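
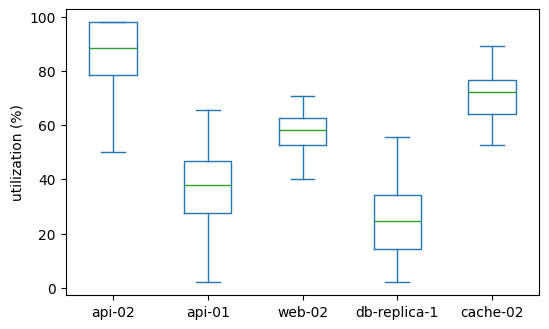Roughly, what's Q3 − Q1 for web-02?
≈ 10

Q3 ≈ 60, Q1 ≈ 50; IQR ≈ 10.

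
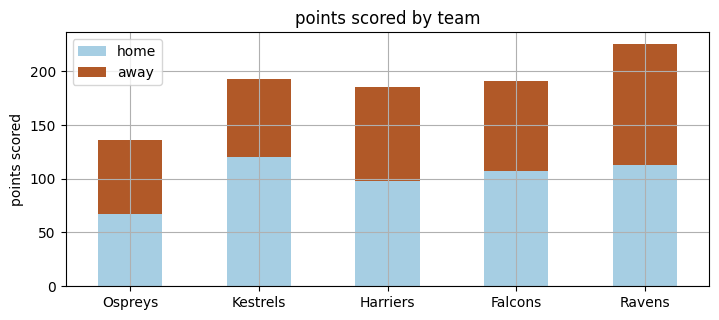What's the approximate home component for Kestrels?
≈ 120

home top ≈ 120, bottom ≈ 0; segment ≈ 120.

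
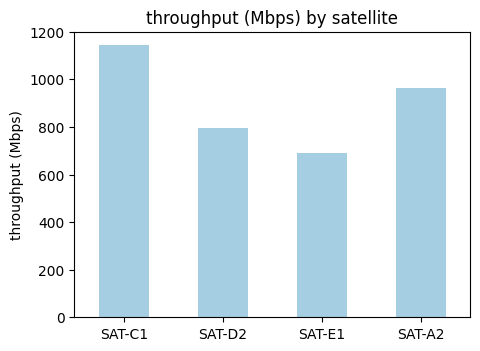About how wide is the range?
Max SAT-C1 ≈ 1100, min SAT-E1 ≈ 700; range ≈ 400.

≈ 400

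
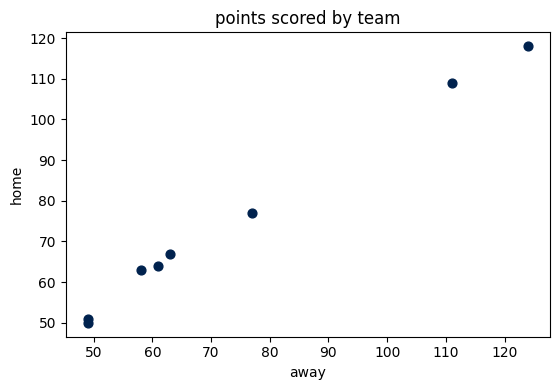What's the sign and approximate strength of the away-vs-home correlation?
positive, strong

Points are positively correlated; strong (|r| ≈ 1.0).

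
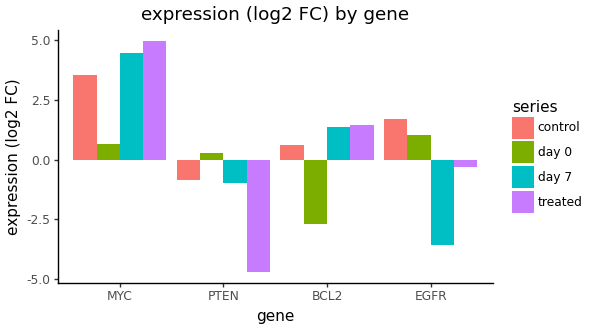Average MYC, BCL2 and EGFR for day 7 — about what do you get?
(4 + 1 + -4) / 3 ≈ 0.

≈ 0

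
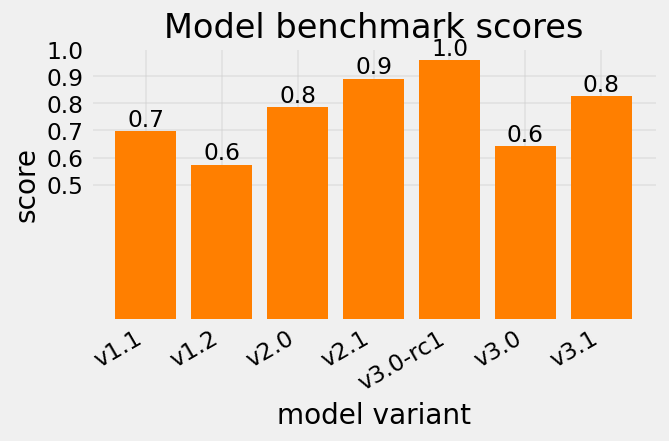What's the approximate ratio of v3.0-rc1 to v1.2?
v3.0-rc1 ≈ 1.0, v1.2 ≈ 0.6; 1.0/0.6 ≈ 1.67.

≈ 1.67×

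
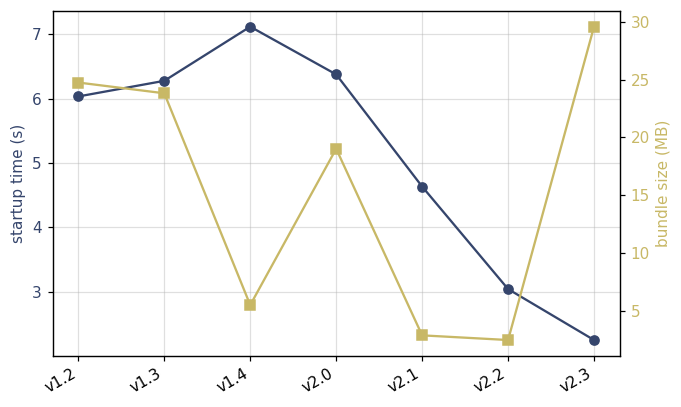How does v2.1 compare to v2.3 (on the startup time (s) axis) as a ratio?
v2.1 ≈ 4.5, v2.3 ≈ 2.5; 4.5/2.5 ≈ 1.8.

≈ 1.8×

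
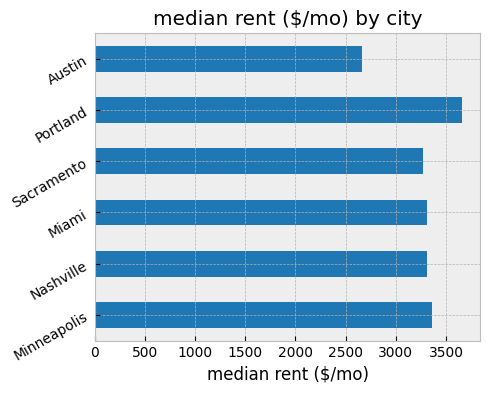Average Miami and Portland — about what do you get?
≈ 3500

(3500 + 3500) / 2 ≈ 3500.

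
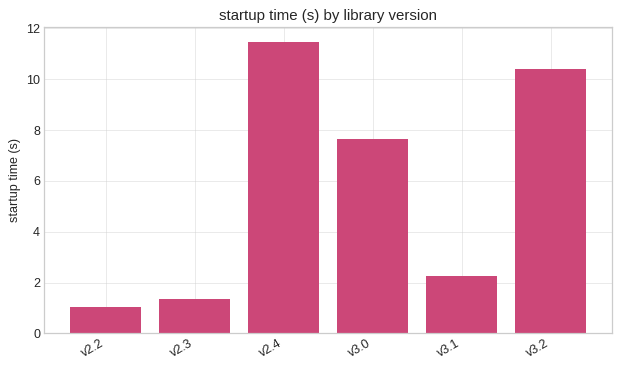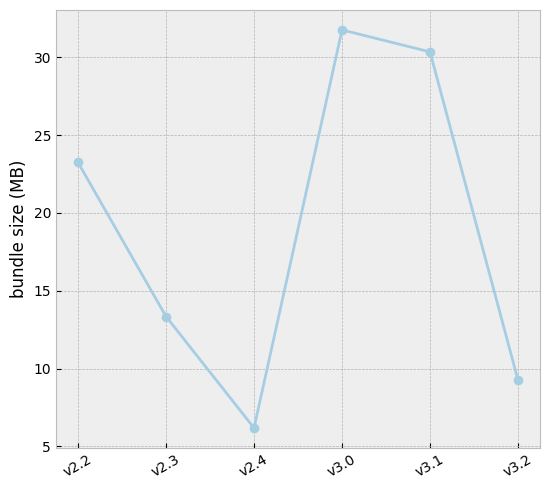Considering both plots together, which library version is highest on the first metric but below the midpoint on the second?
Chart 2 median bundle size (MB) ≈ 20; below-median library versions: v2.3, v2.4, v3.2. Among those, v2.4 has the highest startup time (s) (≈ 12).

v2.4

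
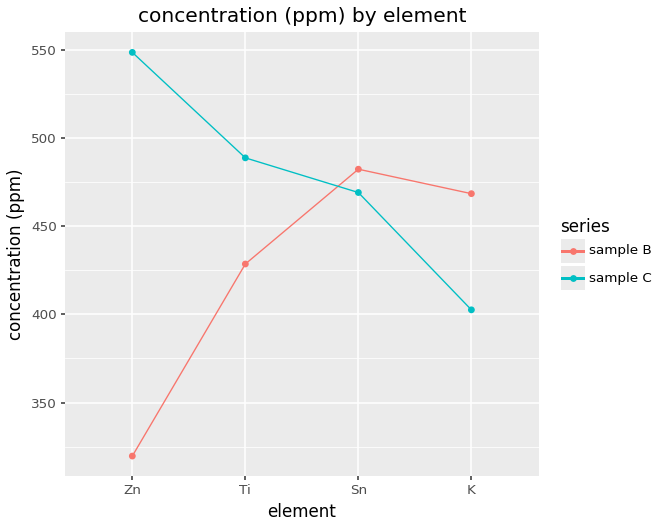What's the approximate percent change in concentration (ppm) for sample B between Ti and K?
≈ +9.5%

Ti ≈ 420, K ≈ 460; (460 − 420) / 420 ≈ +9.5%.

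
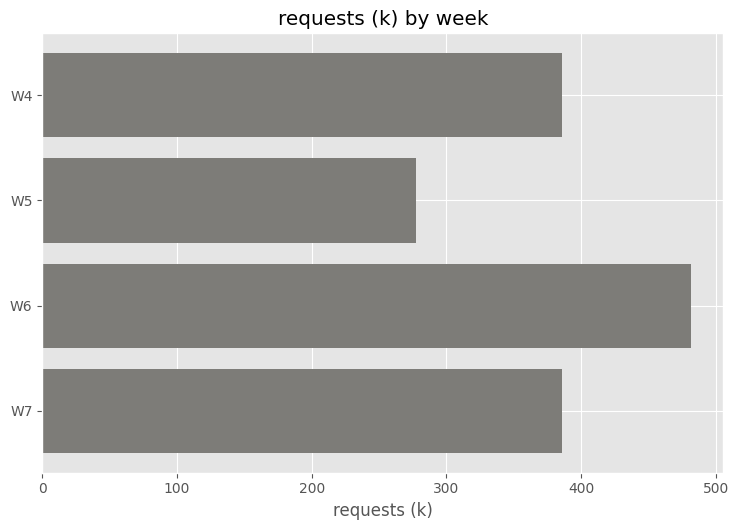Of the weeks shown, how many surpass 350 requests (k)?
Above 350: W4, W6, W7.

3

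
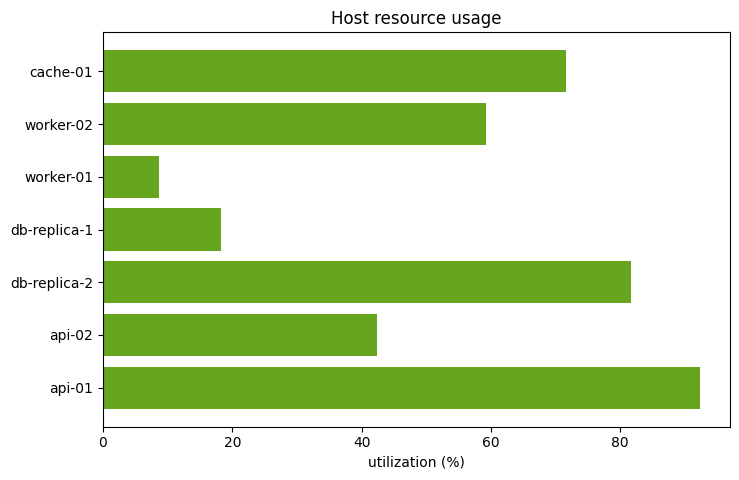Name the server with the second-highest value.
Top 3: api-01 ≈ 90, db-replica-2 ≈ 80, cache-01 ≈ 70.

db-replica-2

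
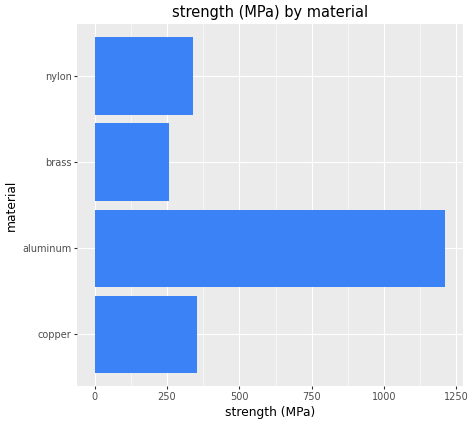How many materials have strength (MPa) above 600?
1

Above 600: aluminum.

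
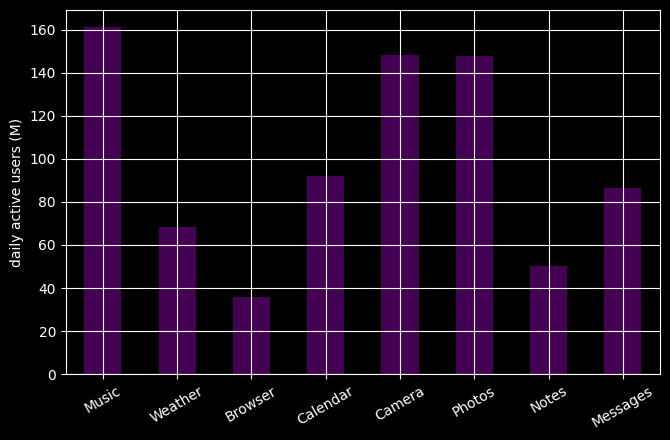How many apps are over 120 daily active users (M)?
Above 120: Music, Camera, Photos.

3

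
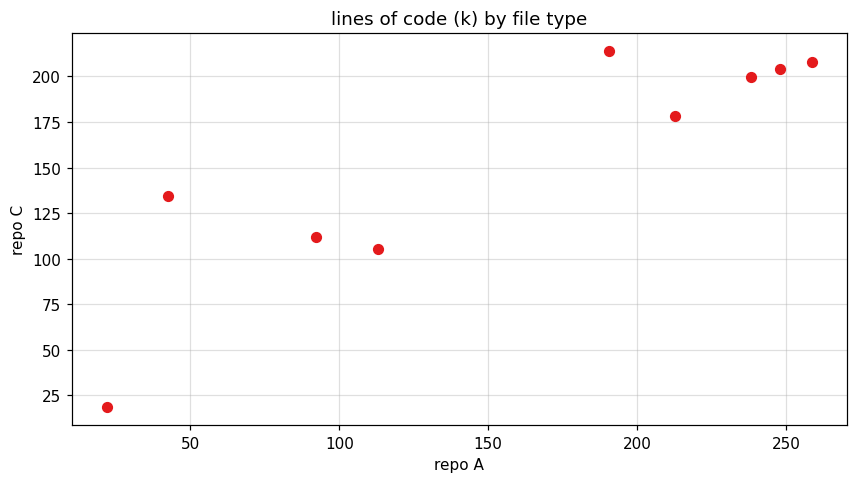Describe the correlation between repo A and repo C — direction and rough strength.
positive, strong

Points are positively correlated; strong (|r| ≈ 0.9).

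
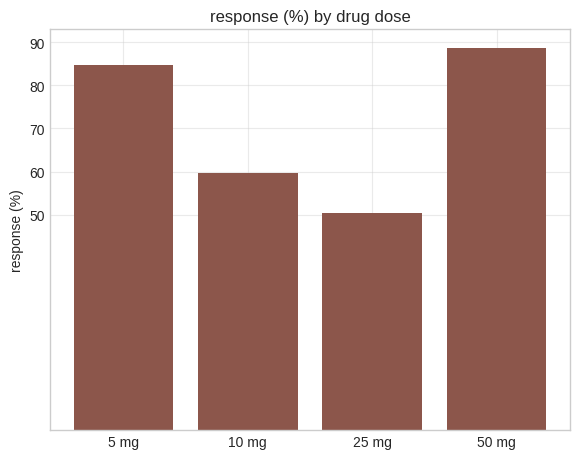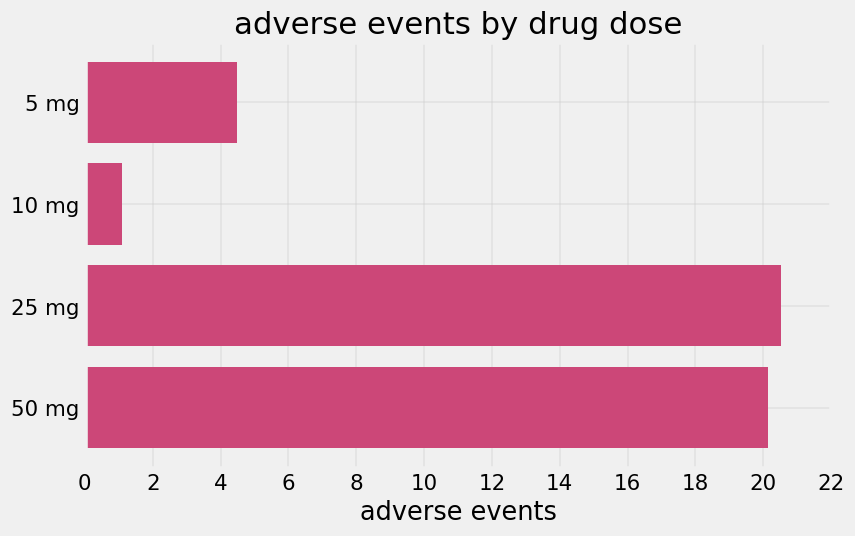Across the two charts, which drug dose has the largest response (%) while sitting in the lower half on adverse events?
Chart 2 median adverse events ≈ 12; below-median drug doses: 5 mg, 10 mg. Among those, 5 mg has the highest response (%) (≈ 80).

5 mg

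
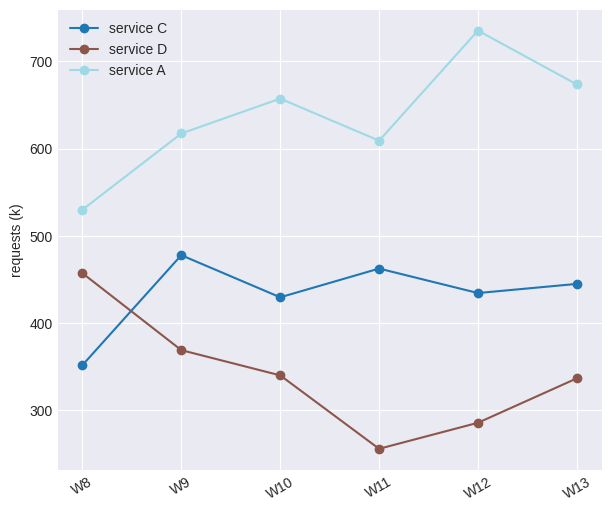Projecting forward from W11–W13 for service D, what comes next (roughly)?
Last three: 250, 300, 350 → slope ≈ 50/step → next ≈ 400.

≈ 400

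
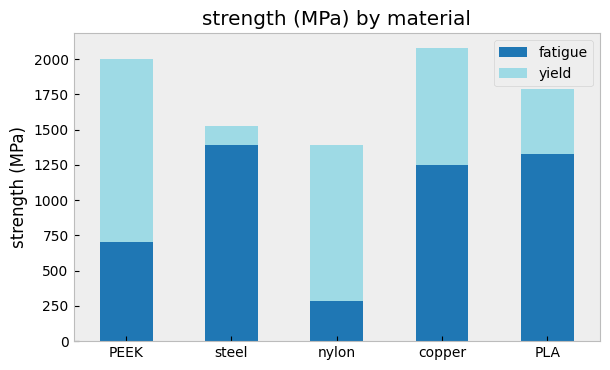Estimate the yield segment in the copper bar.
yield top ≈ 2000, bottom ≈ 1200; segment ≈ 800.

≈ 800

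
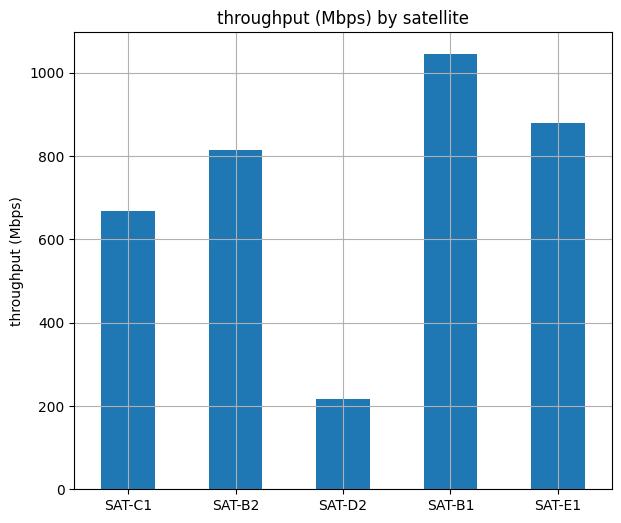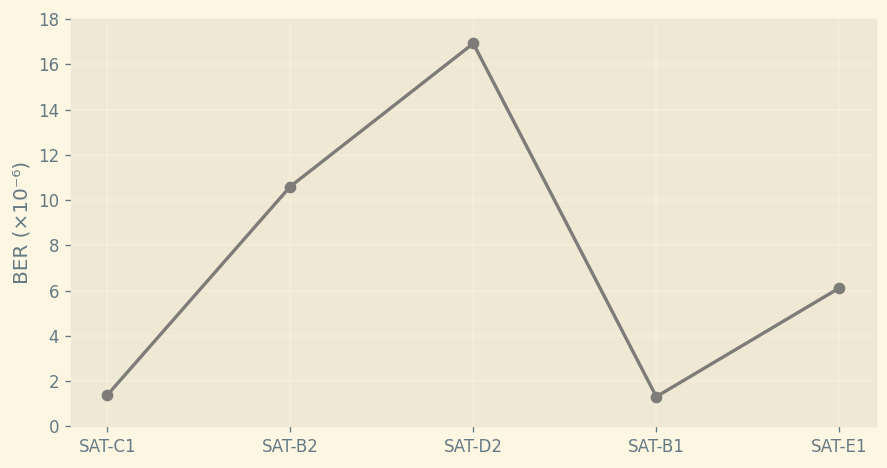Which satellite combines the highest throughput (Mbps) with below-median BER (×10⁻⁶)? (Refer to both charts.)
SAT-B1

Chart 2 median BER (×10⁻⁶) ≈ 6; below-median satellites: SAT-C1, SAT-B1. Among those, SAT-B1 has the highest throughput (Mbps) (≈ 1000).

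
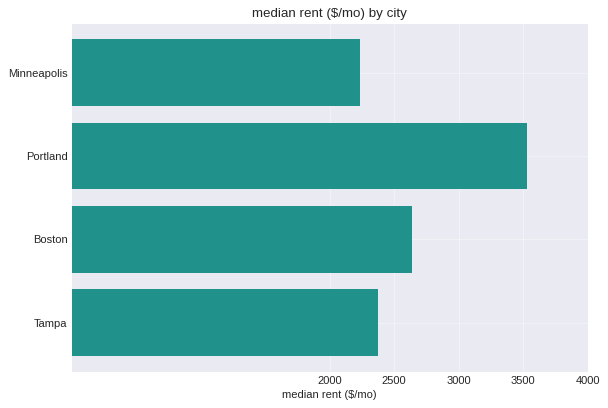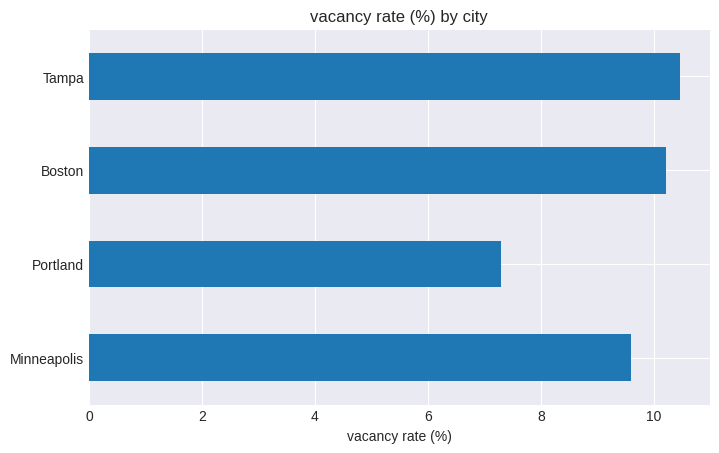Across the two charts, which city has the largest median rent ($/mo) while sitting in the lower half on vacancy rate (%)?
Chart 2 median vacancy rate (%) ≈ 10; below-median cities: Minneapolis, Portland. Among those, Portland has the highest median rent ($/mo) (≈ 3500).

Portland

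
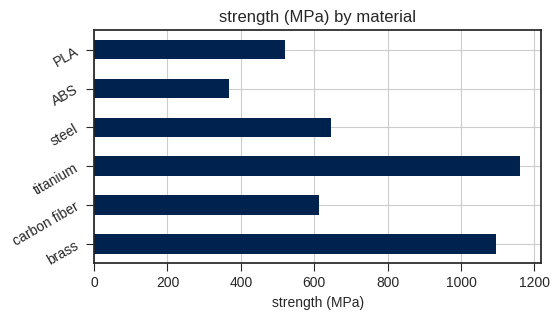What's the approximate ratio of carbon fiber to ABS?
≈ 1.5×

carbon fiber ≈ 600, ABS ≈ 400; 600/400 ≈ 1.5.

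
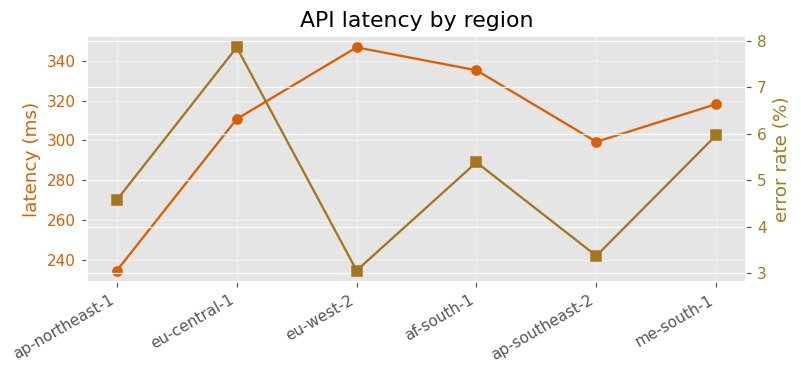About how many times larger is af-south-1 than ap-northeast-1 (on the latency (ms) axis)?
≈ 1.48×

af-south-1 ≈ 340, ap-northeast-1 ≈ 230; 340/230 ≈ 1.48.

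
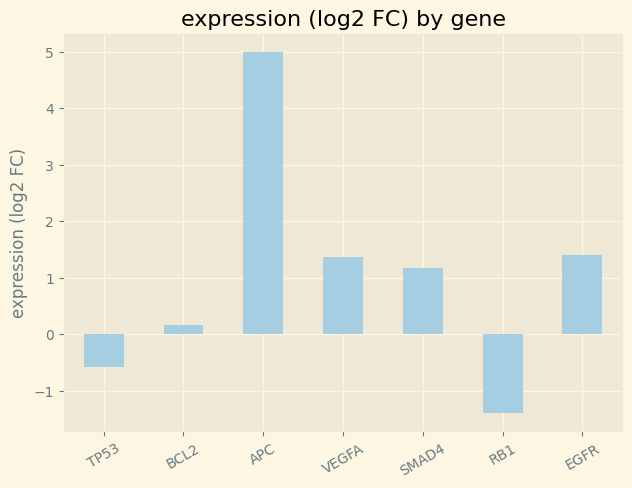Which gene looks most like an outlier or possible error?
APC

APC ≈ 5; the rest sit between ≈ -1 and ≈ 1.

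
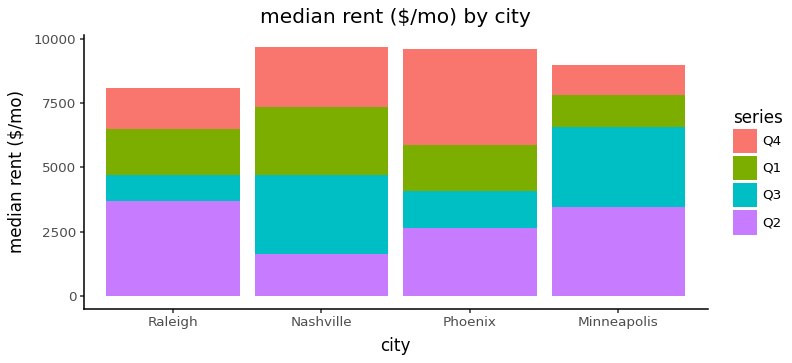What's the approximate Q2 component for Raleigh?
≈ 4000

Q2 top ≈ 4000, bottom ≈ 0; segment ≈ 4000.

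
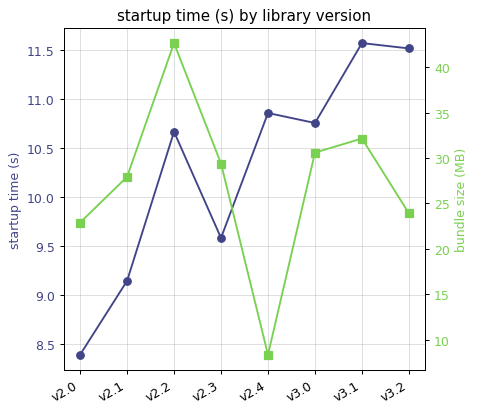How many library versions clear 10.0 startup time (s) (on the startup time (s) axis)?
Above 10.0: v2.2, v2.4, v3.0, v3.1, v3.2.

5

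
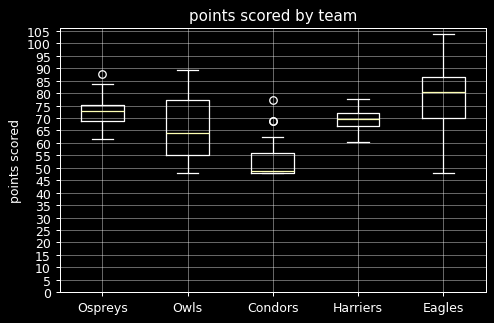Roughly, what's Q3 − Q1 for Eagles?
≈ 15

Q3 ≈ 85, Q1 ≈ 70; IQR ≈ 15.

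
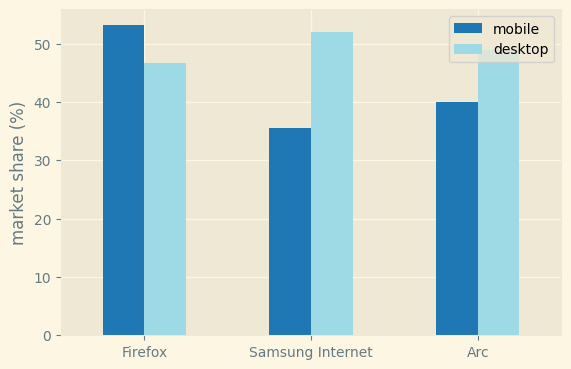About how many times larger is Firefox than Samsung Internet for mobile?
≈ 1.57×

Firefox ≈ 55, Samsung Internet ≈ 35; 55/35 ≈ 1.57.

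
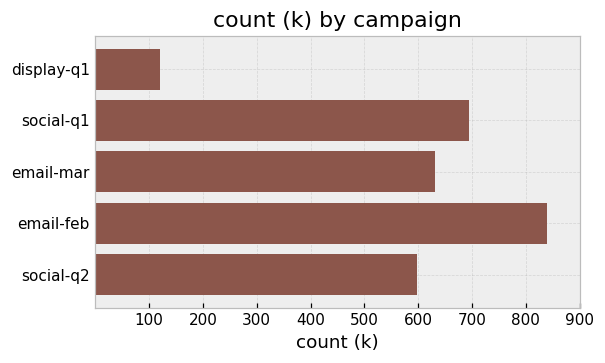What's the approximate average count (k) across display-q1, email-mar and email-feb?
(100 + 600 + 800) / 3 ≈ 500.

≈ 500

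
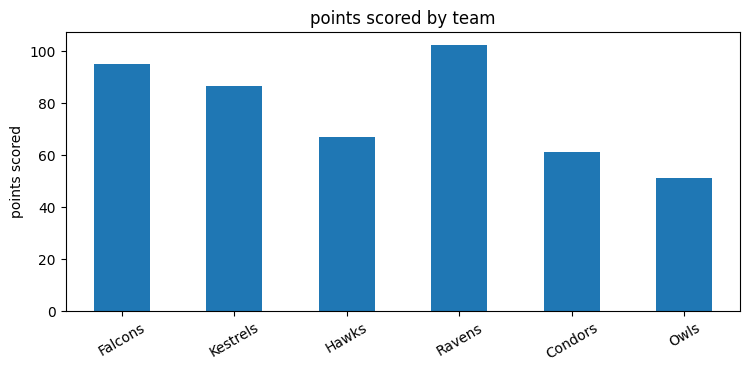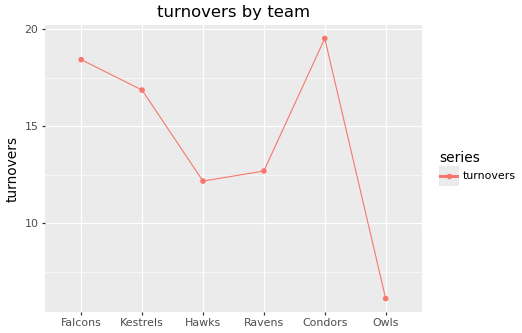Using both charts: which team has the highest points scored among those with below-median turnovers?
Ravens

Chart 2 median turnovers ≈ 14; below-median teams: Hawks, Ravens, Owls. Among those, Ravens has the highest points scored (≈ 100).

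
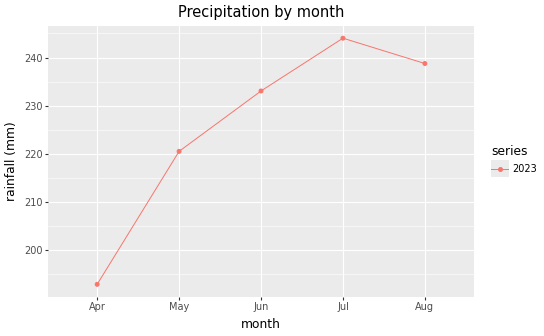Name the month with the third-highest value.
Top 4: Jul ≈ 245, Aug ≈ 240, Jun ≈ 235, May ≈ 220.

Jun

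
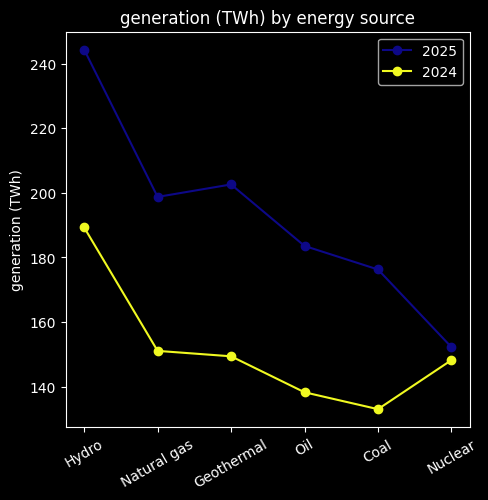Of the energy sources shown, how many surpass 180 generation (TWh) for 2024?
1

Above 180: Hydro.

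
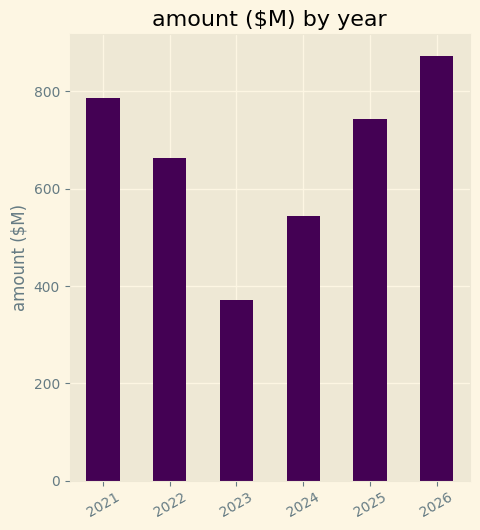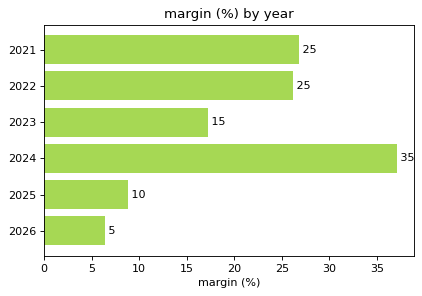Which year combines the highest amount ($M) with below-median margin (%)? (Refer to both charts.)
Chart 2 median margin (%) ≈ 20; below-median years: 2023, 2025, 2026. Among those, 2026 has the highest amount ($M) (≈ 900).

2026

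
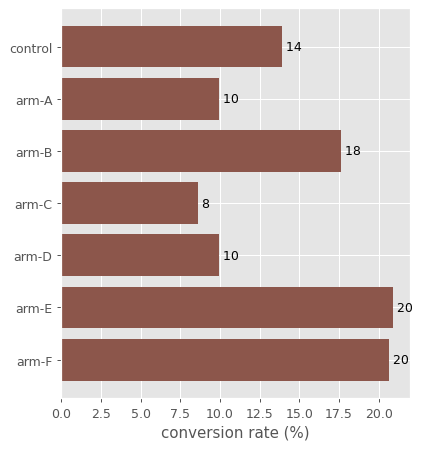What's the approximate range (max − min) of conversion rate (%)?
≈ 12

Max arm-E ≈ 20, min arm-C ≈ 8; range ≈ 12.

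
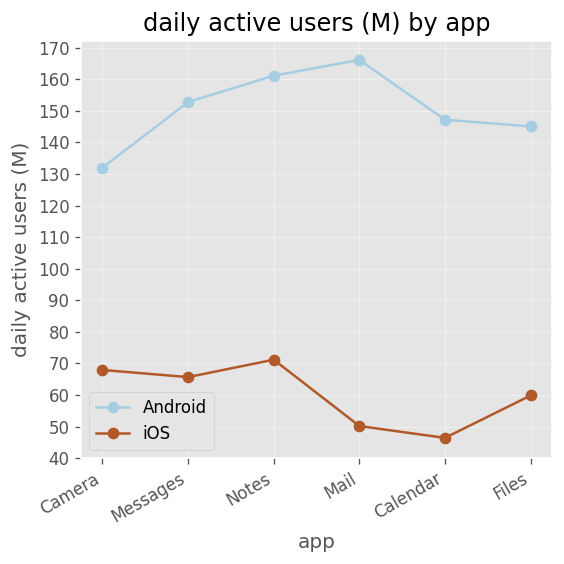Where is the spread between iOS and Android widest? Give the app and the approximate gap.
Mail, ≈ 120 M

Mail: iOS ≈ 50, Android ≈ 170 → gap ≈ 120. Next-largest (Calendar) is only ≈ 100.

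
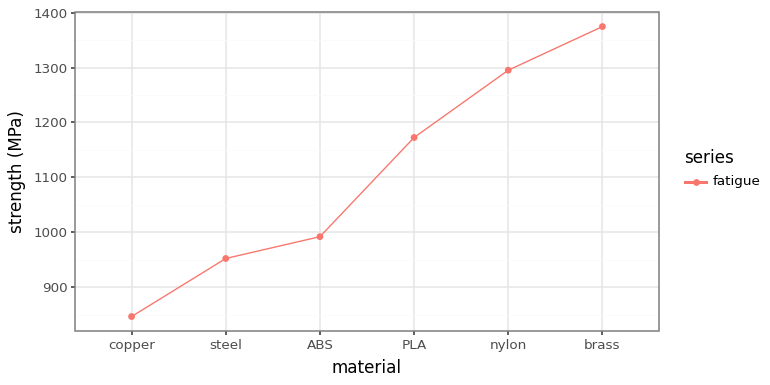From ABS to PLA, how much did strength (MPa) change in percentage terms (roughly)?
≈ +15%

ABS ≈ 1000, PLA ≈ 1150; (1150 − 1000) / 1000 ≈ +15%.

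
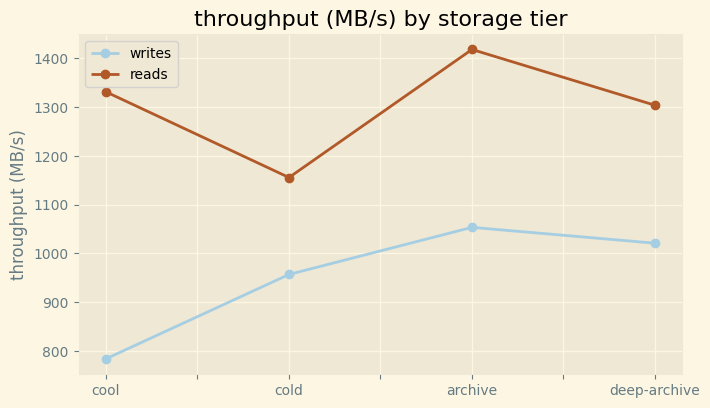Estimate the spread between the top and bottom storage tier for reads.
≈ 200

Max archive ≈ 1400, min cold ≈ 1200; range ≈ 200.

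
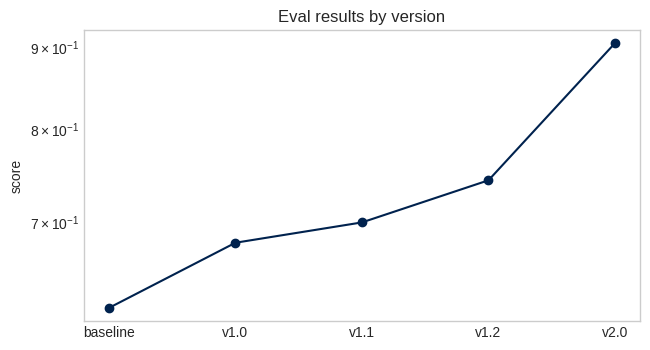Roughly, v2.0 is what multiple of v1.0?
≈ 1.29×

v2.0 ≈ 0.90, v1.0 ≈ 0.70; 0.90/0.70 ≈ 1.29.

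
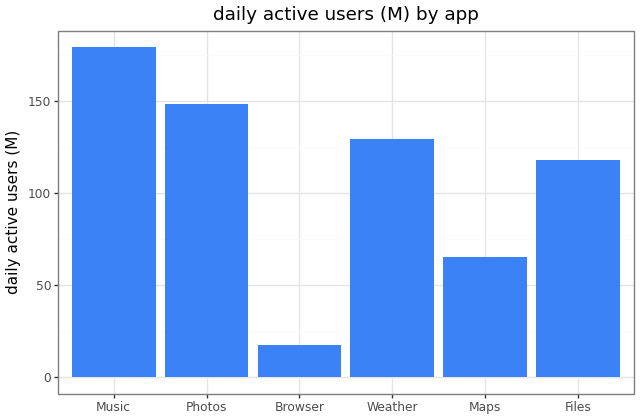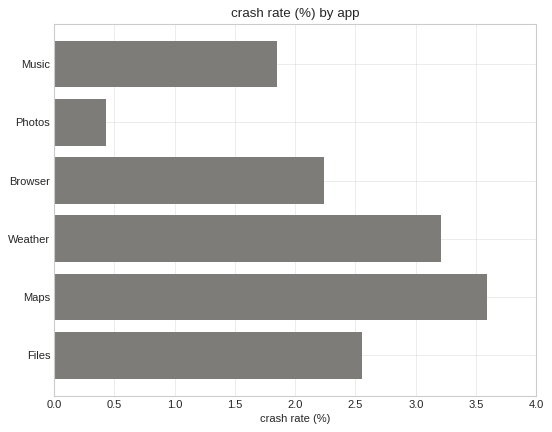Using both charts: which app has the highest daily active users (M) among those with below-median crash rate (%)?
Chart 2 median crash rate (%) ≈ 2.5; below-median apps: Music, Photos, Browser. Among those, Music has the highest daily active users (M) (≈ 180).

Music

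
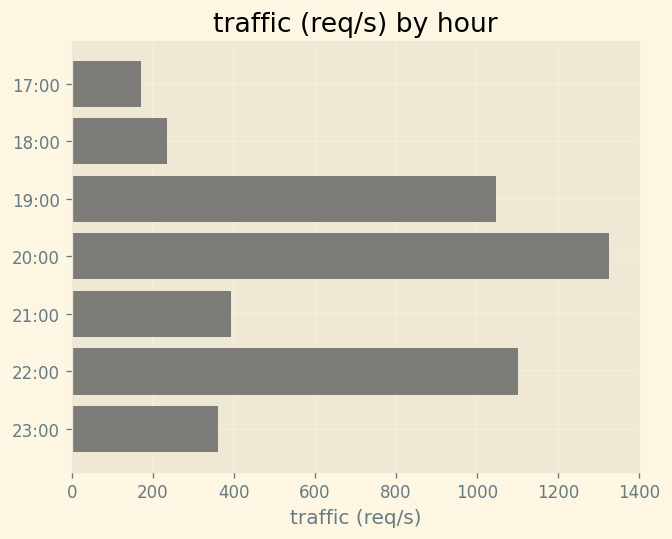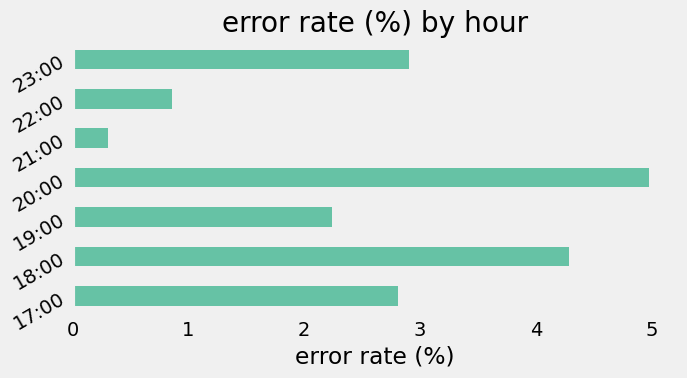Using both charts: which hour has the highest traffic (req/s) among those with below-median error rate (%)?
Chart 2 median error rate (%) ≈ 3; below-median hours: 19:00, 21:00, 22:00. Among those, 22:00 has the highest traffic (req/s) (≈ 1200).

22:00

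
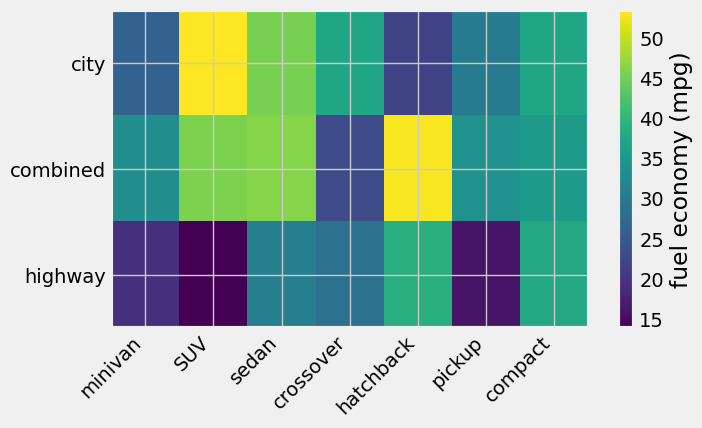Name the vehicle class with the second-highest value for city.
sedan

Top 3 for city: SUV ≈ 55, sedan ≈ 45, crossover ≈ 35.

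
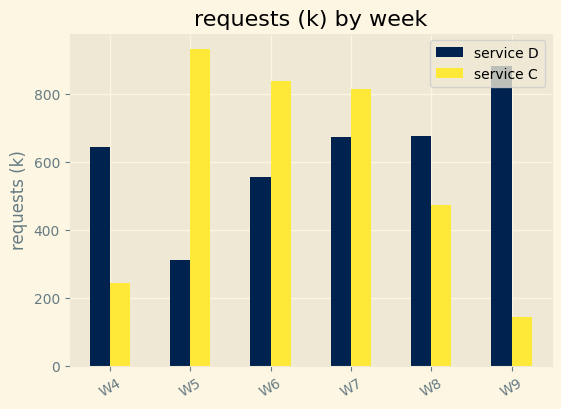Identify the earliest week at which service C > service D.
W4: service C ≈ 200 vs service D ≈ 600 (not yet); W5: service C ≈ 900 vs service D ≈ 300 (first crossover).

W5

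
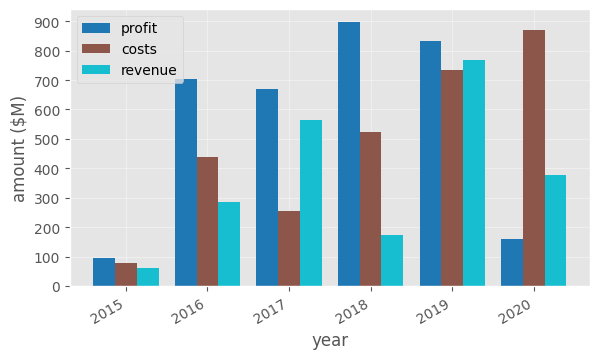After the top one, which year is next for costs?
2019

Top 3 for costs: 2020 ≈ 900, 2019 ≈ 700, 2018 ≈ 500.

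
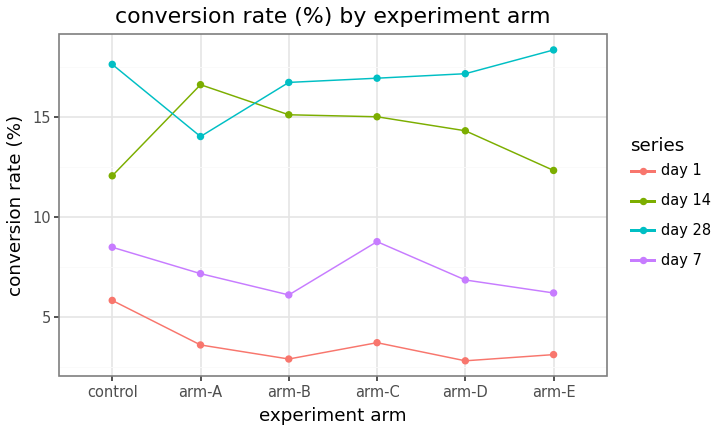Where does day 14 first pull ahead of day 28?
control: day 14 ≈ 12 vs day 28 ≈ 18 (not yet); arm-A: day 14 ≈ 16 vs day 28 ≈ 14 (first crossover).

arm-A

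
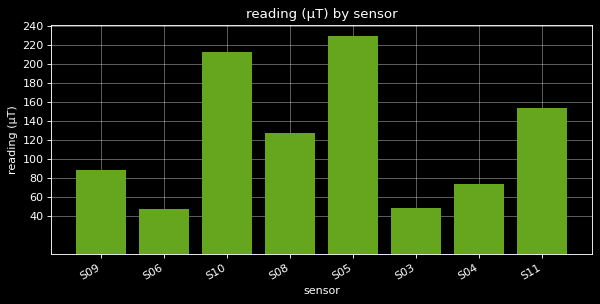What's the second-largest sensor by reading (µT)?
Top 3: S05 ≈ 240, S10 ≈ 220, S11 ≈ 160.

S10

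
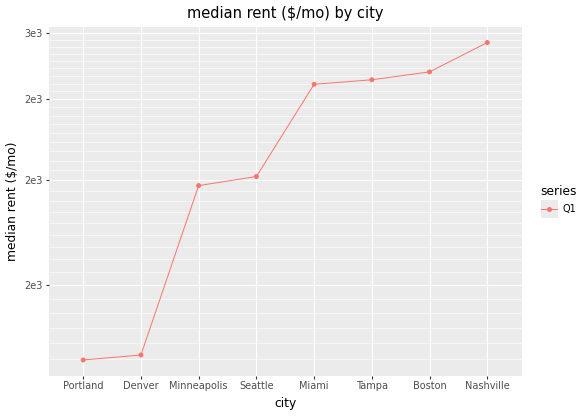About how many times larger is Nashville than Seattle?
Nashville ≈ 3000, Seattle ≈ 2000; 3000/2000 ≈ 1.5.

≈ 1.5×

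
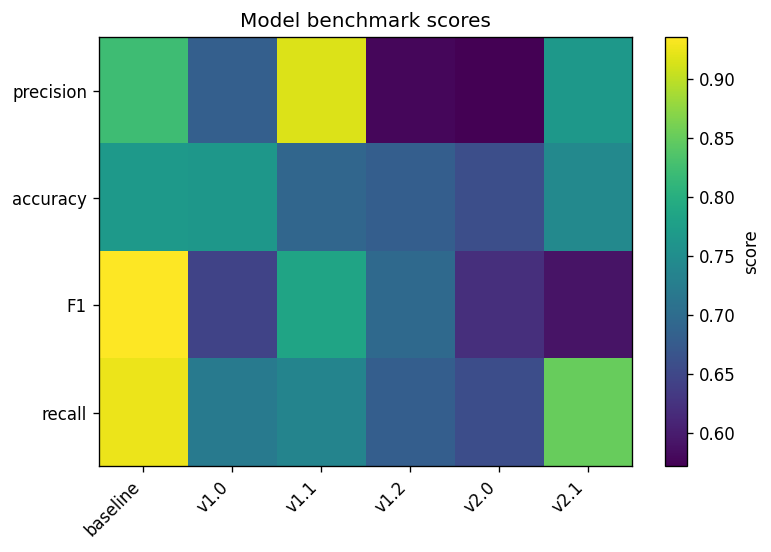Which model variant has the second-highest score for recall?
v2.1

Top 3 for recall: baseline ≈ 0.90, v2.1 ≈ 0.85, v1.1 ≈ 0.75.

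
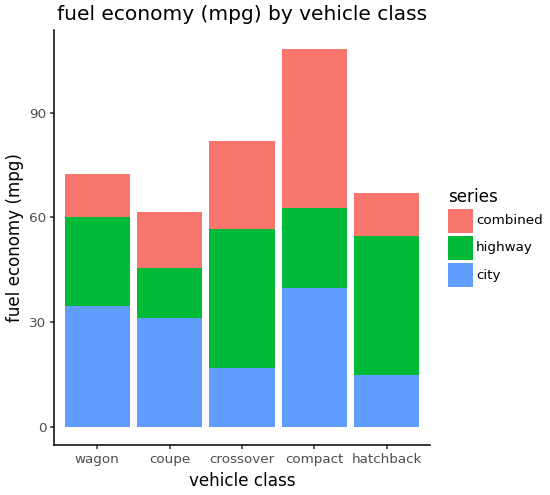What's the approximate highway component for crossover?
highway top ≈ 60, bottom ≈ 20; segment ≈ 40.

≈ 40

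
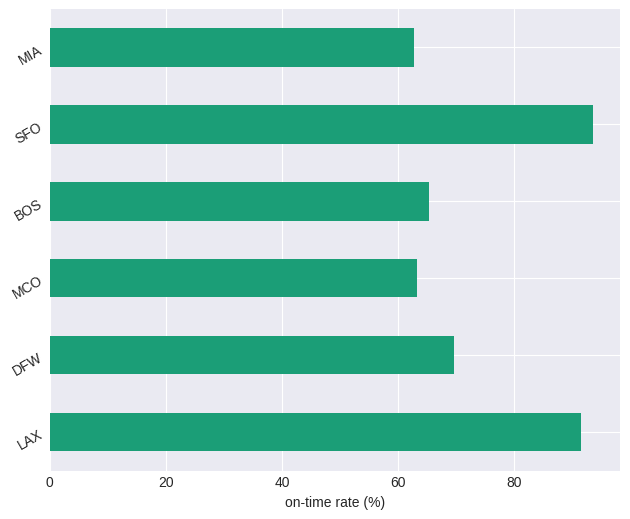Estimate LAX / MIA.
≈ 1.5×

LAX ≈ 90, MIA ≈ 60; 90/60 ≈ 1.5.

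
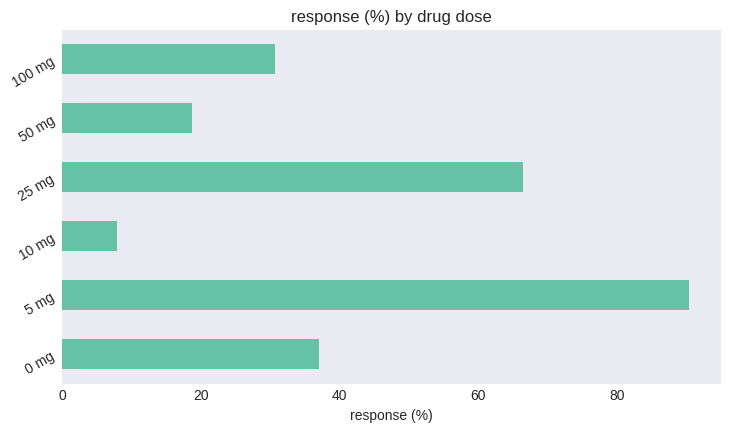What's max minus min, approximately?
Max 5 mg ≈ 90, min 10 mg ≈ 10; range ≈ 80.

≈ 80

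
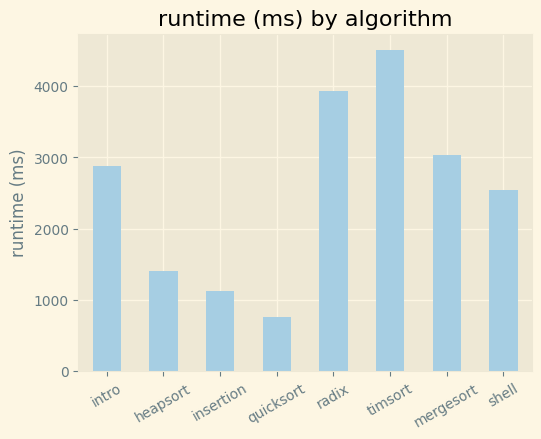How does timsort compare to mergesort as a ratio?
timsort ≈ 4500, mergesort ≈ 3000; 4500/3000 ≈ 1.5.

≈ 1.5×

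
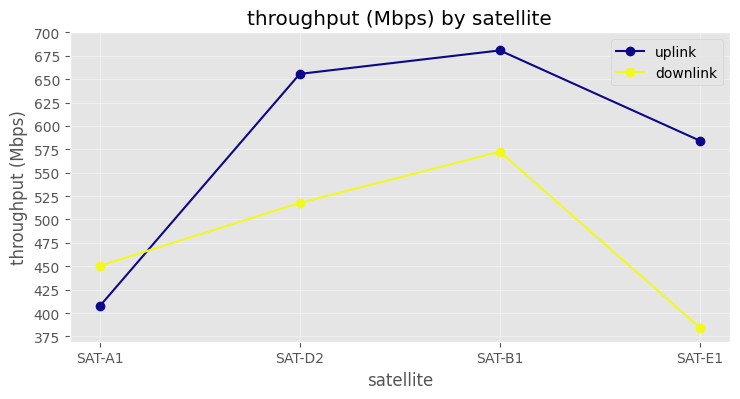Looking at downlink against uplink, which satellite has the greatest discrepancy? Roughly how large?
SAT-E1: downlink ≈ 375, uplink ≈ 575 → gap ≈ 200. Next-largest (SAT-D2) is only ≈ 125.

SAT-E1, ≈ 200 Mbps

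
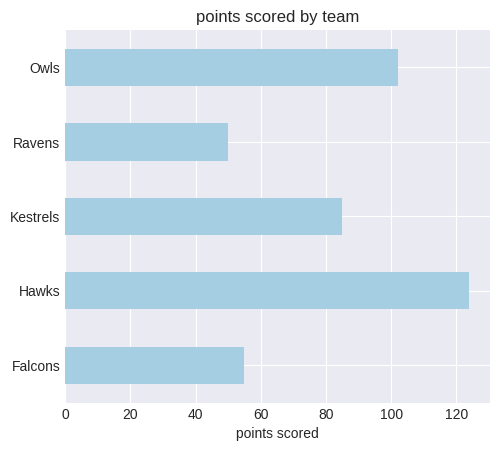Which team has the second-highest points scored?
Owls

Top 3: Hawks ≈ 120, Owls ≈ 100, Kestrels ≈ 80.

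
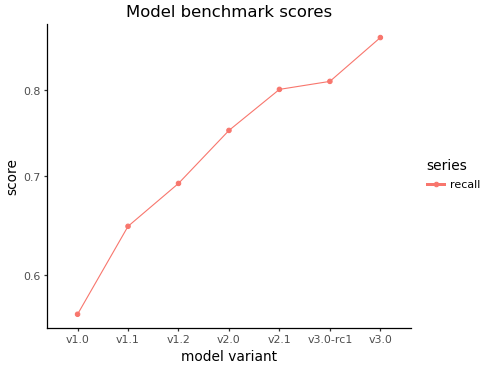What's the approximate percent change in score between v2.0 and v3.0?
v2.0 ≈ 0.75, v3.0 ≈ 0.85; (0.85 − 0.75) / 0.75 ≈ +13.3%.

≈ +13.3%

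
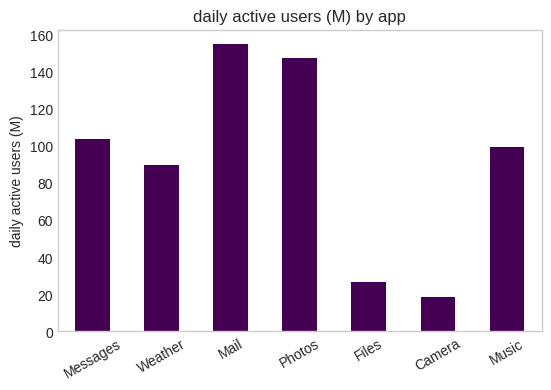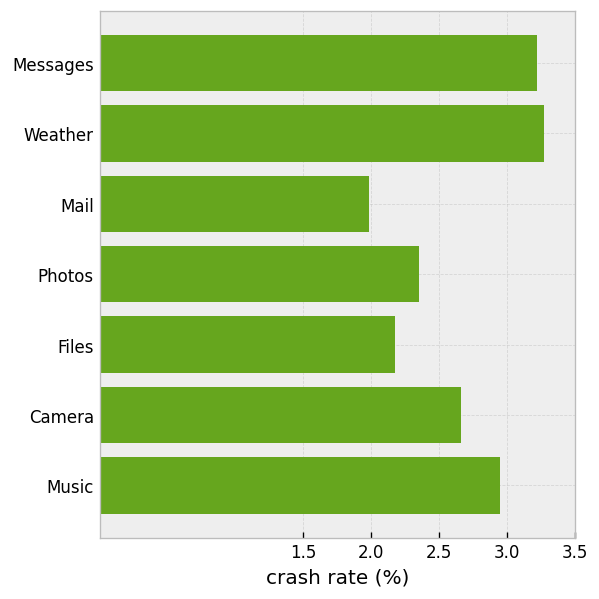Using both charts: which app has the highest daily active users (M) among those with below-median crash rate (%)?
Chart 2 median crash rate (%) ≈ 2.5; below-median apps: Mail, Photos, Files. Among those, Mail has the highest daily active users (M) (≈ 160).

Mail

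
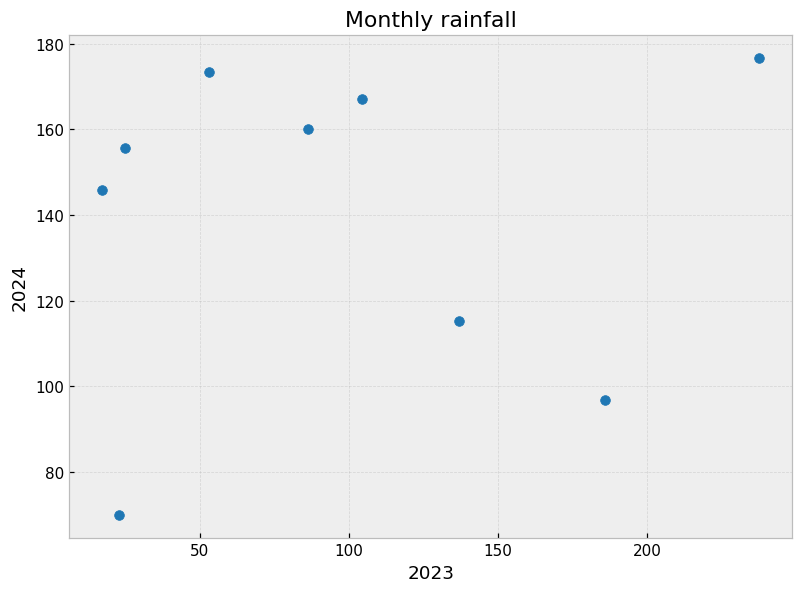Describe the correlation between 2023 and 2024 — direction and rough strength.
no clear correlation

Points are roughly uncorrelated; weak (|r| ≈ 0.1).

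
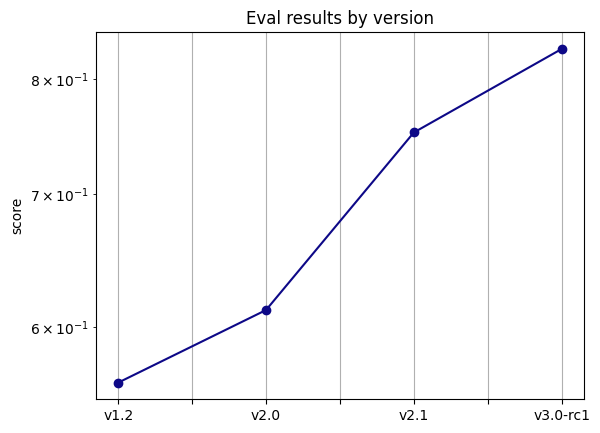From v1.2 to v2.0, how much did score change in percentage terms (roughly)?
≈ +9.1%

v1.2 ≈ 0.55, v2.0 ≈ 0.60; (0.60 − 0.55) / 0.55 ≈ +9.1%.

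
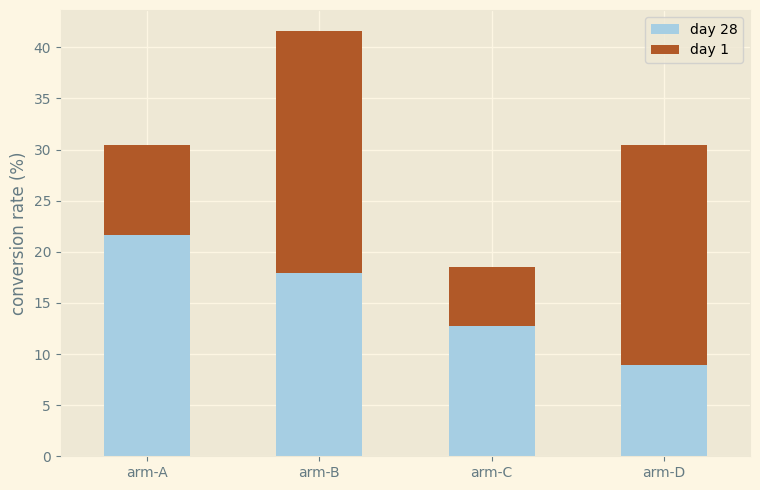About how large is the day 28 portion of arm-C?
day 28 top ≈ 15, bottom ≈ 0; segment ≈ 15.

≈ 15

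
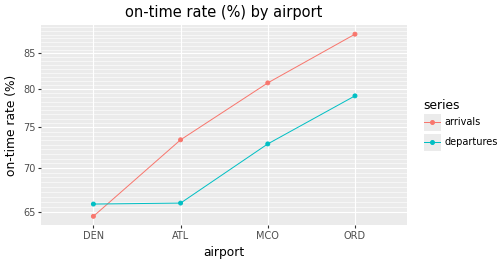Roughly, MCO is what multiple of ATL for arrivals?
≈ 1.08×

MCO ≈ 80, ATL ≈ 74; 80/74 ≈ 1.08.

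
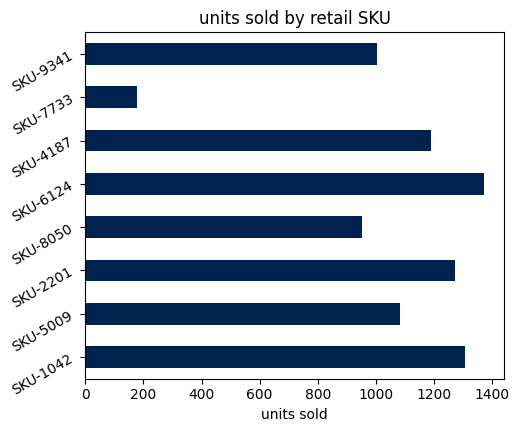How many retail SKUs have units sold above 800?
Above 800: SKU-1042, SKU-5009, SKU-2201, SKU-8050, SKU-6124, SKU-4187, SKU-9341.

7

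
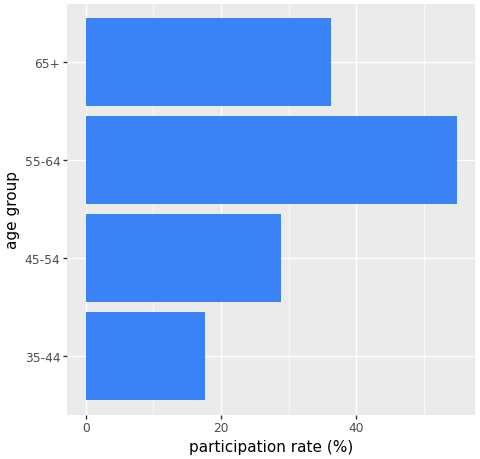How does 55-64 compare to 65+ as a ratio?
≈ 1.57×

55-64 ≈ 55, 65+ ≈ 35; 55/35 ≈ 1.57.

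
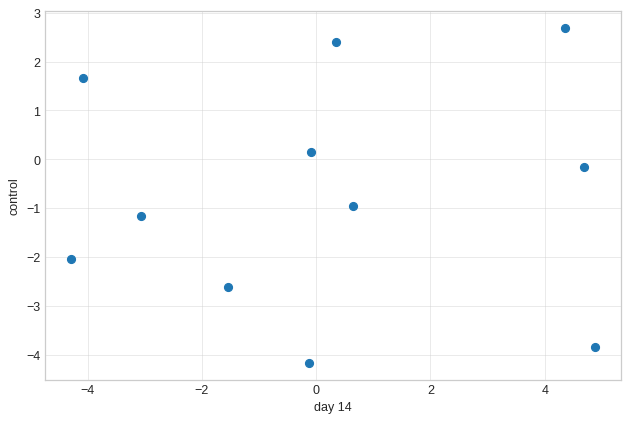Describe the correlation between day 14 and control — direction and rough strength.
no clear correlation

Points are roughly uncorrelated; weak (|r| ≈ 0.0).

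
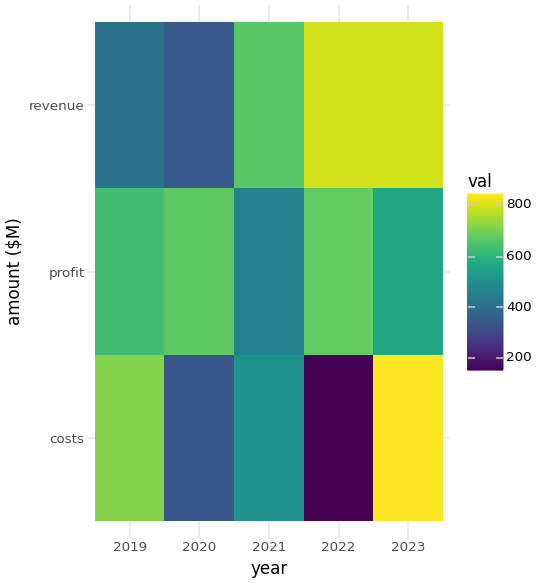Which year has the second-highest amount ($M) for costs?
2019

Top 3 for costs: 2023 ≈ 800, 2019 ≈ 700, 2021 ≈ 500.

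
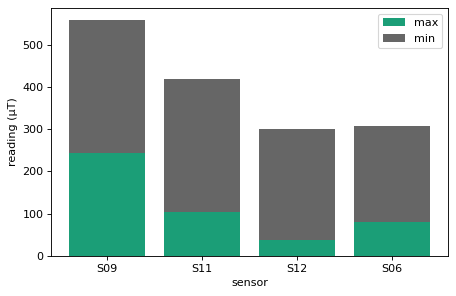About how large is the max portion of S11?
max top ≈ 100, bottom ≈ 0; segment ≈ 100.

≈ 100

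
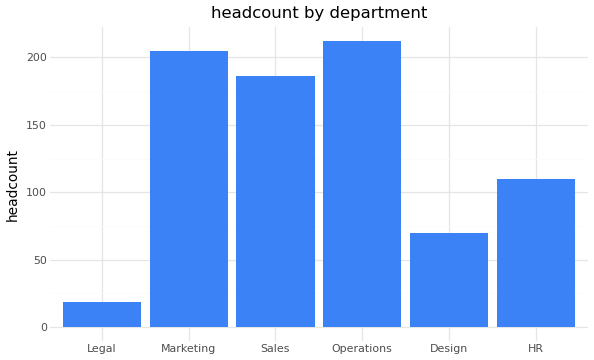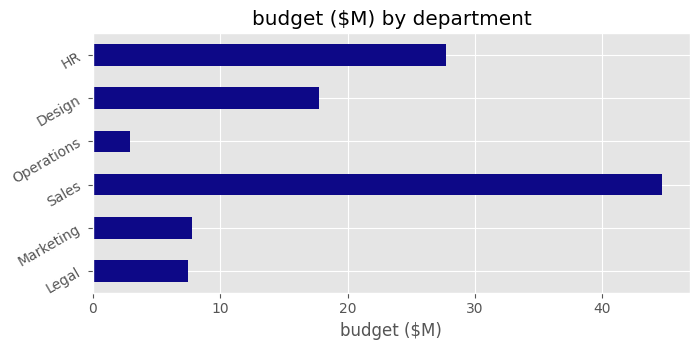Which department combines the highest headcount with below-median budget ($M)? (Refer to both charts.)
Chart 2 median budget ($M) ≈ 15; below-median departments: Legal, Marketing, Operations. Among those, Operations has the highest headcount (≈ 220).

Operations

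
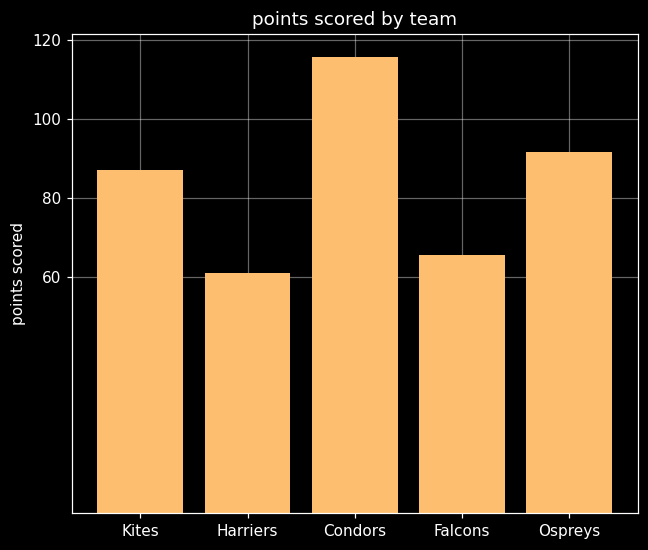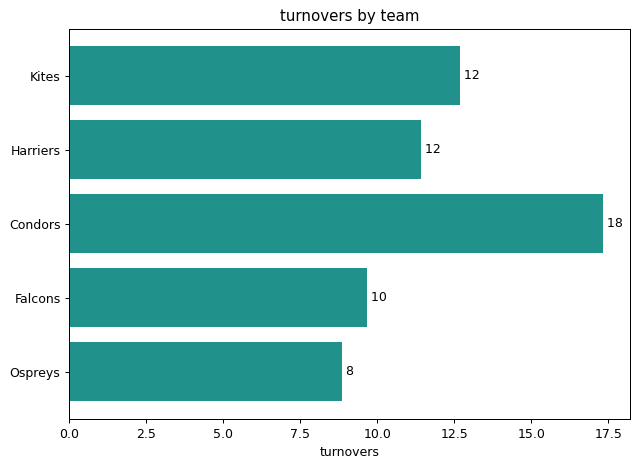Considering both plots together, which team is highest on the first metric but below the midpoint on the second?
Chart 2 median turnovers ≈ 12; below-median teams: Falcons, Ospreys. Among those, Ospreys has the highest points scored (≈ 100).

Ospreys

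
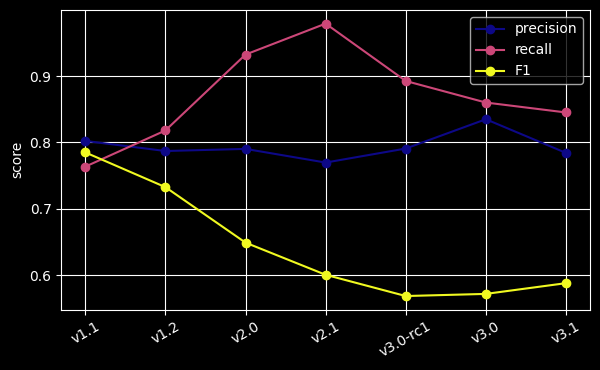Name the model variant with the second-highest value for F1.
v1.2

Top 3 for F1: v1.1 ≈ 0.80, v1.2 ≈ 0.75, v2.0 ≈ 0.65.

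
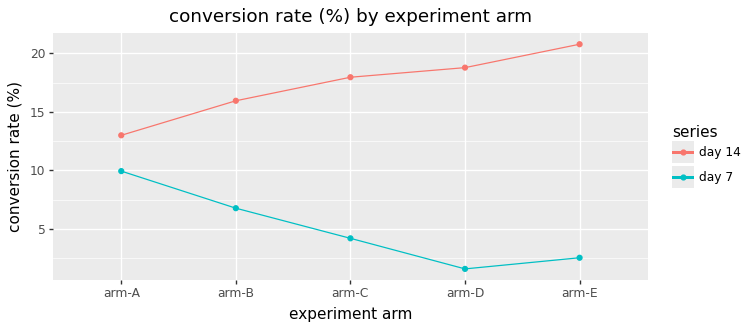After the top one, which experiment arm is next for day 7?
Top 3 for day 7: arm-A ≈ 10, arm-B ≈ 6, arm-C ≈ 4.

arm-B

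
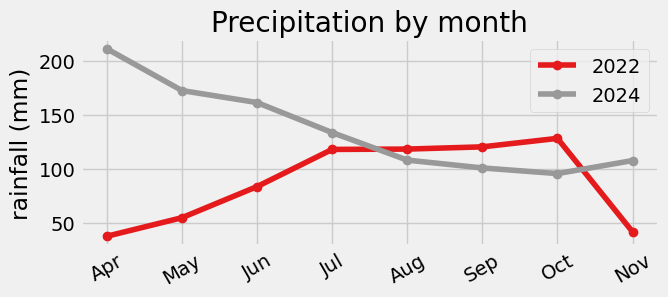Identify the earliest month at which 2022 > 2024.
Jul: 2022 ≈ 120 vs 2024 ≈ 140 (not yet); Aug: 2022 ≈ 120 vs 2024 ≈ 100 (first crossover).

Aug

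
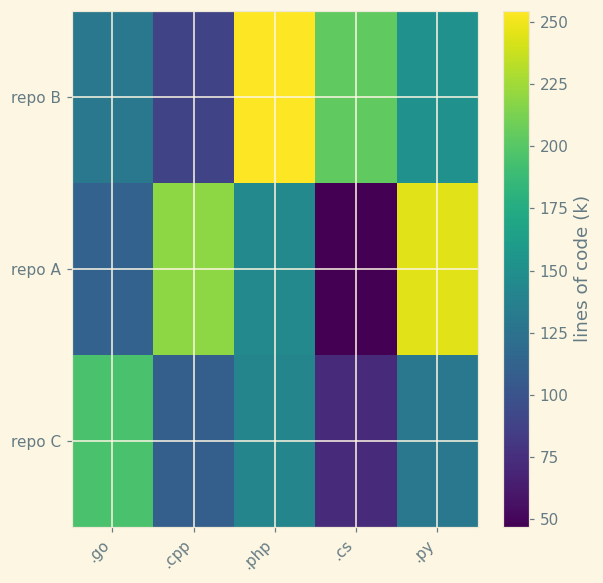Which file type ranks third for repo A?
Top 4 for repo A: .py ≈ 240, .cpp ≈ 220, .php ≈ 140, .go ≈ 120.

.php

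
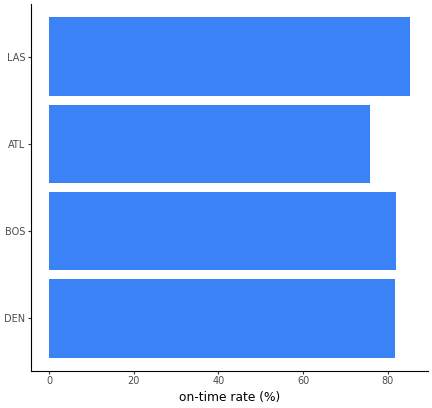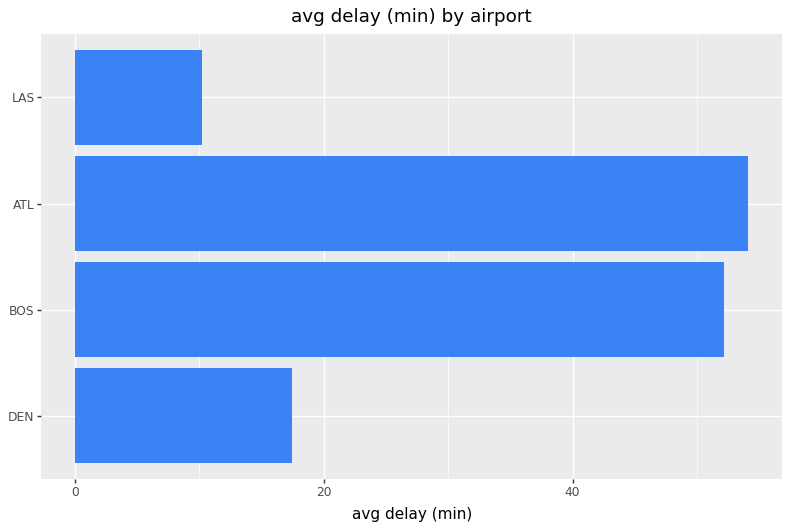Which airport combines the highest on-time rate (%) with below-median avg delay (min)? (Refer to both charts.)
Chart 2 median avg delay (min) ≈ 35; below-median airports: DEN, LAS. Among those, LAS has the highest on-time rate (%) (≈ 90).

LAS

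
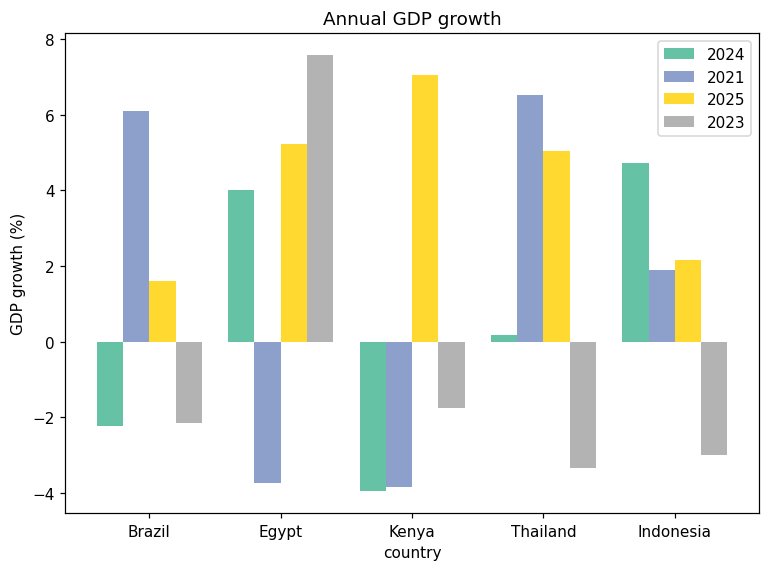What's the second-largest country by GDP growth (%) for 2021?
Brazil

Top 3 for 2021: Thailand ≈ 7, Brazil ≈ 6, Indonesia ≈ 2.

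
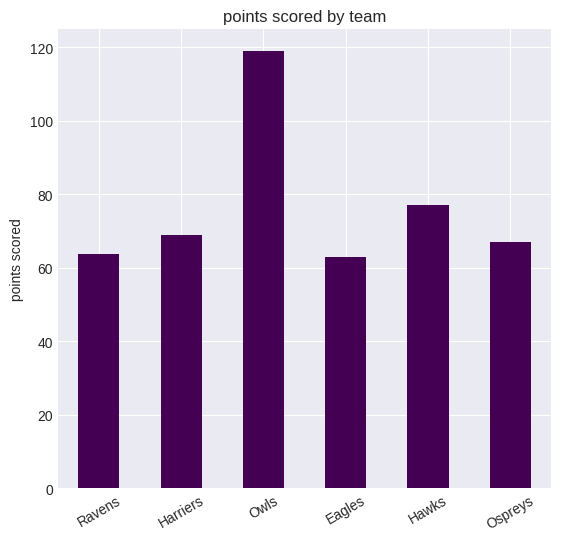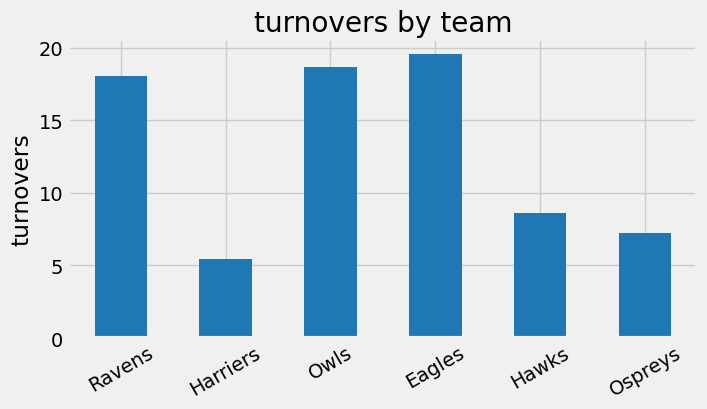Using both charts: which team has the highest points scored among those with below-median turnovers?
Hawks

Chart 2 median turnovers ≈ 14; below-median teams: Harriers, Hawks, Ospreys. Among those, Hawks has the highest points scored (≈ 80).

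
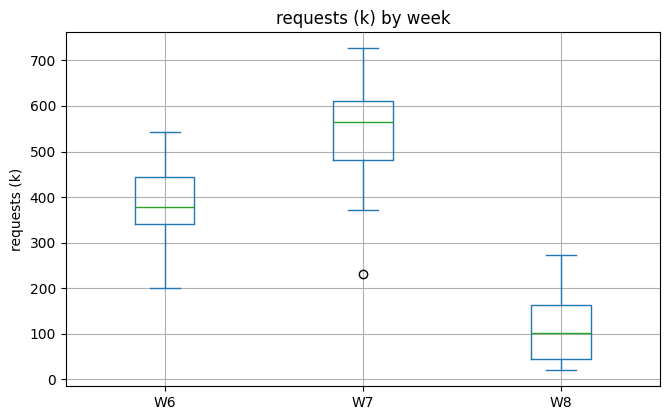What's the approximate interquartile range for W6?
Q3 ≈ 450, Q1 ≈ 350; IQR ≈ 100.

≈ 100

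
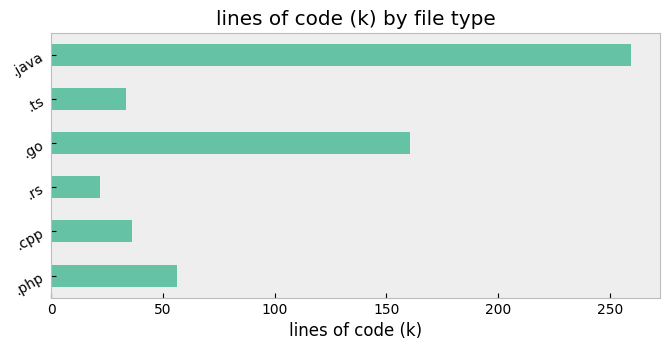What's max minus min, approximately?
≈ 225

Max .java ≈ 250, min .rs ≈ 25; range ≈ 225.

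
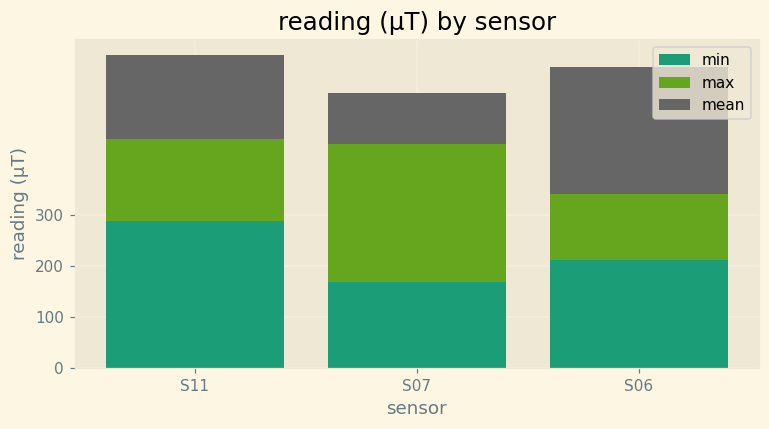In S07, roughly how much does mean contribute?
mean top ≈ 500, bottom ≈ 400; segment ≈ 100.

≈ 100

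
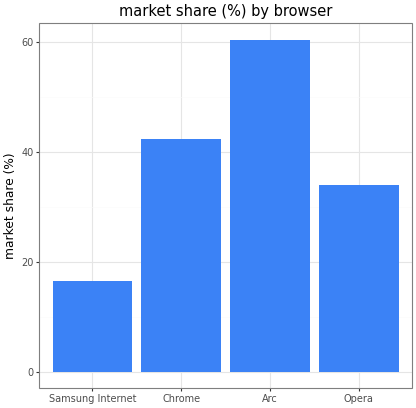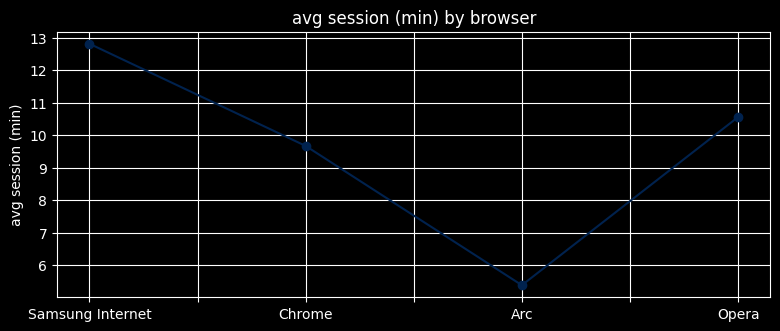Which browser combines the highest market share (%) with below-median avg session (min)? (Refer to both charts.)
Chart 2 median avg session (min) ≈ 10; below-median browsers: Chrome, Arc. Among those, Arc has the highest market share (%) (≈ 60).

Arc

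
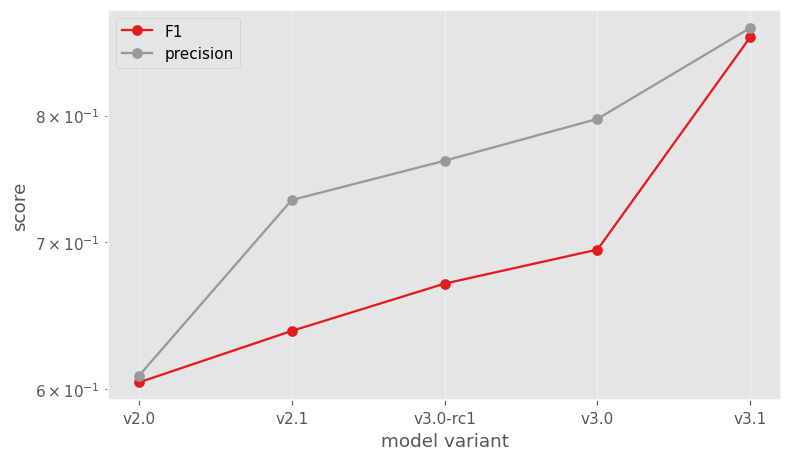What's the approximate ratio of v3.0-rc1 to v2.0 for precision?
≈ 1.25×

v3.0-rc1 ≈ 0.75, v2.0 ≈ 0.60; 0.75/0.60 ≈ 1.25.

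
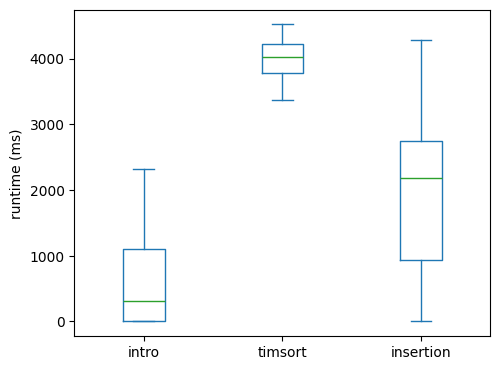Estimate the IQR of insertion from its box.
≈ 1500

Q3 ≈ 2500, Q1 ≈ 1000; IQR ≈ 1500.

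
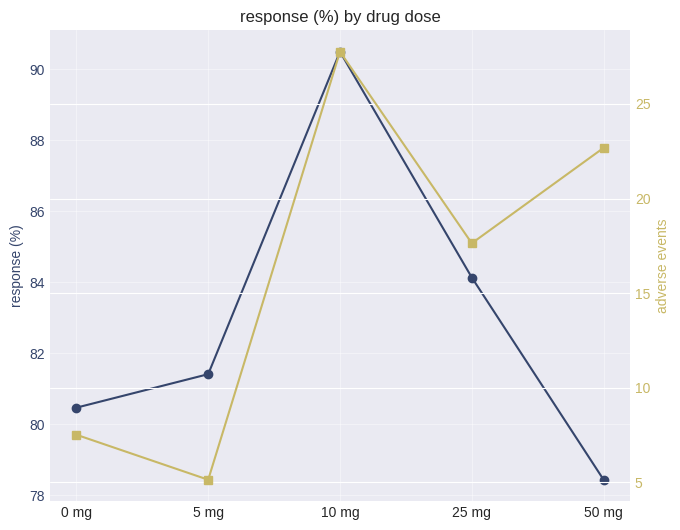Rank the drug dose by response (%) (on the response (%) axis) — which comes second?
Top 3 (on the response (%) axis): 10 mg ≈ 90, 25 mg ≈ 84, 5 mg ≈ 82.

25 mg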